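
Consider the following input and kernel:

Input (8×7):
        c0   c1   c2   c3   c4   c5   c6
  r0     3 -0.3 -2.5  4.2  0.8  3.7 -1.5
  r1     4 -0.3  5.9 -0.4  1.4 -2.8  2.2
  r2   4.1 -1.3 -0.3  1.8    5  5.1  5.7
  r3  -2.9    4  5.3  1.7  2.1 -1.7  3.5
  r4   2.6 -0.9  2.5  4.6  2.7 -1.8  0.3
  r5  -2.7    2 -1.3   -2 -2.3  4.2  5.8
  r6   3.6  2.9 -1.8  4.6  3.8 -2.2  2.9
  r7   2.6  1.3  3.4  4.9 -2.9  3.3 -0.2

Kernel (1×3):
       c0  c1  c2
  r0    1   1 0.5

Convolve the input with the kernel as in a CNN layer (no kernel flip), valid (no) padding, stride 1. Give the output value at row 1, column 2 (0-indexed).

6.2

The receptive field on the input at this output position is [5.9 -0.4 1.4]. Elementwise product with the kernel and sum: 5.9·1 + -0.4·1 + 1.4·0.5.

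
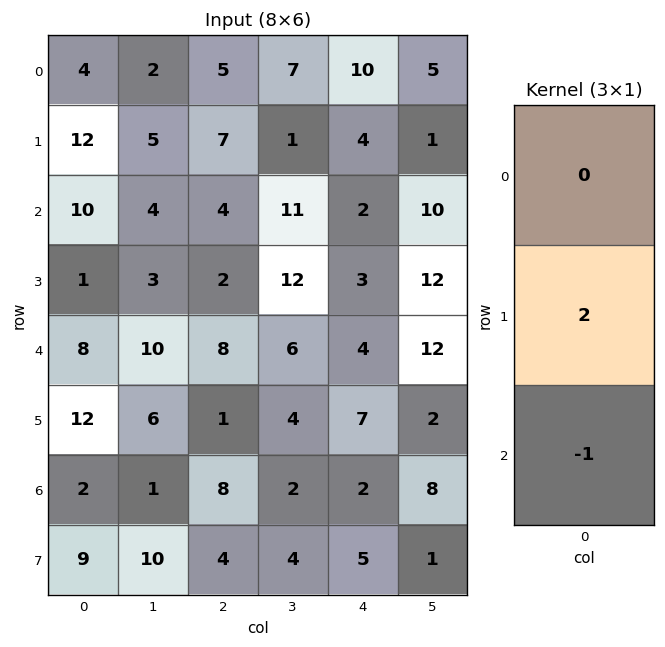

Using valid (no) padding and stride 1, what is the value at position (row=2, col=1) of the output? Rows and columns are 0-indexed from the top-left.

-4

The receptive field on the input at this output position is [4 / 3 / 10]. Elementwise product with the kernel and sum: 3·2 + 10·-1.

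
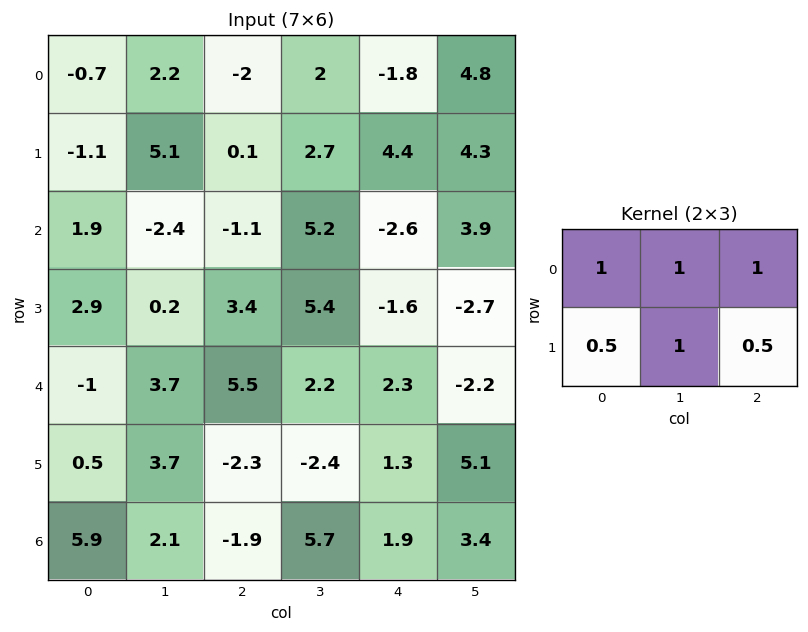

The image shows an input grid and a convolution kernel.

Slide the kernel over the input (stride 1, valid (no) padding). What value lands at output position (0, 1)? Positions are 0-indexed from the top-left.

The receptive field on the input at this output position is [2.2 -2 2 / 5.1 0.1 2.7]. Elementwise product with the kernel and sum: 2.2·1 + -2·1 + 2·1 + 5.1·0.5 + 0.1·1 + 2.7·0.5.

6.2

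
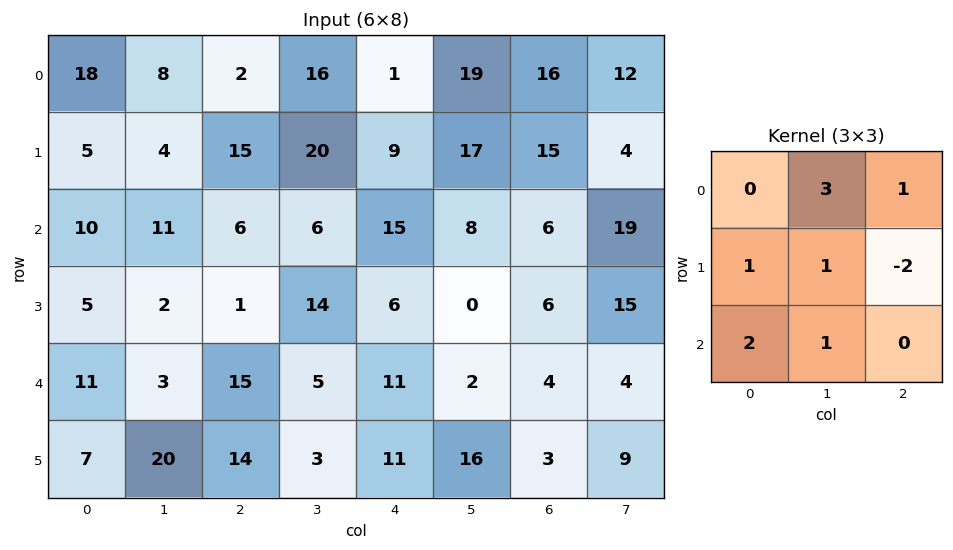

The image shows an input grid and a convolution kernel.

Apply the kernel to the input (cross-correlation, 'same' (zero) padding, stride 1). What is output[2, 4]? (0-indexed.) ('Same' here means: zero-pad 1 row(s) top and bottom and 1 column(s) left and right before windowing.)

The receptive field on the zero-padded input at this output position is [20 9 17 / 6 15 8 / 14 6 0]. Elementwise product with the kernel and sum: 9·3 + 17·1 + 6·1 + 15·1 + 8·-2 + 14·2 + 6·1.

83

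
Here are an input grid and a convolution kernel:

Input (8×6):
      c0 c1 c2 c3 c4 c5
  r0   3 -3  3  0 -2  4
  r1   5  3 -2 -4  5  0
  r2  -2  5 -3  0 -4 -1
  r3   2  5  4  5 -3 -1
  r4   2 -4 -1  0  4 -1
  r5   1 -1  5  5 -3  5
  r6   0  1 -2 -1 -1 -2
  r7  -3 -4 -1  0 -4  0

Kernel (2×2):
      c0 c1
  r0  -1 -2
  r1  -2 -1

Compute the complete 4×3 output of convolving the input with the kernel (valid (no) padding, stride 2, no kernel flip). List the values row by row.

Output[0,0]: The receptive field on the input at this output position is [3 -3 / 5 3]. Elementwise product with the kernel and sum: 3·-1 + -3·-2 + 5·-2 + 3·-1.
Output[0,1]: The receptive field on the input at this output position is [3 0 / -2 -4]. Elementwise product with the kernel and sum: 3·-1 + 0·-2 + -2·-2 + -4·-1.

-10 5 -16
-17 -10 13
5 -14 -1
8 6 13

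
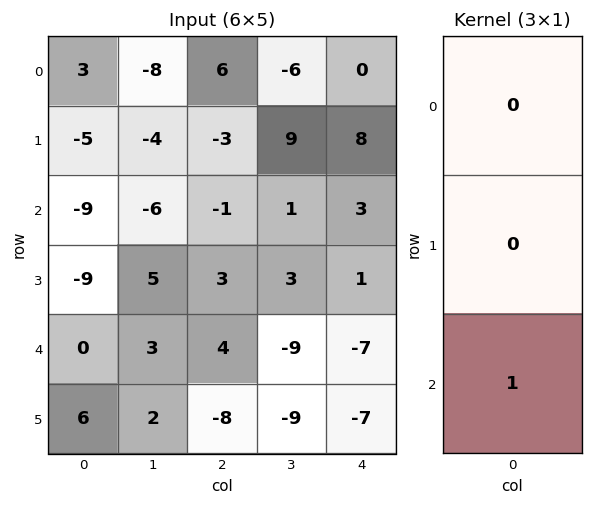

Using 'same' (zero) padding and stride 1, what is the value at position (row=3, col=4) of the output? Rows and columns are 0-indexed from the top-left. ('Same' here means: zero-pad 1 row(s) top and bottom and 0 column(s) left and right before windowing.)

-7

The receptive field on the zero-padded input at this output position is [3 / 1 / -7]. Elementwise product with the kernel and sum: -7·1.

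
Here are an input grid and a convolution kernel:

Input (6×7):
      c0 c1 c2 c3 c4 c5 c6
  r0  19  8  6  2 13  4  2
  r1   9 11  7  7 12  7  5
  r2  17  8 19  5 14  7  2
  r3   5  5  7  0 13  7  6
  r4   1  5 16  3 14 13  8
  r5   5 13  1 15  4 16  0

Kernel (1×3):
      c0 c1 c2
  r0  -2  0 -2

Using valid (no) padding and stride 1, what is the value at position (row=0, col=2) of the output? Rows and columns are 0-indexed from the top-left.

The receptive field on the input at this output position is [6 2 13]. Elementwise product with the kernel and sum: 6·-2 + 13·-2.

-38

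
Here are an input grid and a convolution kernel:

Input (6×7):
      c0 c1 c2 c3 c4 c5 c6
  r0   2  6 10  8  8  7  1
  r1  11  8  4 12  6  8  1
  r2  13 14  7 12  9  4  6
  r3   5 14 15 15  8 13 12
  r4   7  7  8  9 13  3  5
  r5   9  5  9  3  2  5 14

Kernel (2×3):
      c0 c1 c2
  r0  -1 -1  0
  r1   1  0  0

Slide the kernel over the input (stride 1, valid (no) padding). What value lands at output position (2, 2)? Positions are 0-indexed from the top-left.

-4

The receptive field on the input at this output position is [7 12 9 / 15 15 8]. Elementwise product with the kernel and sum: 7·-1 + 12·-1 + 15·1.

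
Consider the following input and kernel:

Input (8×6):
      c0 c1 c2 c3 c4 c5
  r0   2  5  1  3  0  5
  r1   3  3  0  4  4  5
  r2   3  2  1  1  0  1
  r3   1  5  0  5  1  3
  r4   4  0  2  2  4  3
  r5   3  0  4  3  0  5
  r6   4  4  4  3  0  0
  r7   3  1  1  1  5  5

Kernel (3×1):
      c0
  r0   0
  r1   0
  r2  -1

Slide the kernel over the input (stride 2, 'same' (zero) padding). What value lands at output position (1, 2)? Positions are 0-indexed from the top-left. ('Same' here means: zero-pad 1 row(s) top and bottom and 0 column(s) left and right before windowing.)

-1

The receptive field on the zero-padded input at this output position is [4 / 0 / 1]. Elementwise product with the kernel and sum: 1·-1.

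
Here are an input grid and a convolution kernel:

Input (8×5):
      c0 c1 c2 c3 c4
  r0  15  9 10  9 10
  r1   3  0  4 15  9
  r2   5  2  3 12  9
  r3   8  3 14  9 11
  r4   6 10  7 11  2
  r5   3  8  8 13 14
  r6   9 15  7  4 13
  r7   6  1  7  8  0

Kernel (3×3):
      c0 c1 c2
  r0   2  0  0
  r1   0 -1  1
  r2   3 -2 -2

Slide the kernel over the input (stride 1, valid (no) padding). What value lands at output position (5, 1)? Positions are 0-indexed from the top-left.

The receptive field on the input at this output position is [8 8 13 / 15 7 4 / 1 7 8]. Elementwise product with the kernel and sum: 8·2 + 7·-1 + 4·1 + 1·3 + 7·-2 + 8·-2.

-14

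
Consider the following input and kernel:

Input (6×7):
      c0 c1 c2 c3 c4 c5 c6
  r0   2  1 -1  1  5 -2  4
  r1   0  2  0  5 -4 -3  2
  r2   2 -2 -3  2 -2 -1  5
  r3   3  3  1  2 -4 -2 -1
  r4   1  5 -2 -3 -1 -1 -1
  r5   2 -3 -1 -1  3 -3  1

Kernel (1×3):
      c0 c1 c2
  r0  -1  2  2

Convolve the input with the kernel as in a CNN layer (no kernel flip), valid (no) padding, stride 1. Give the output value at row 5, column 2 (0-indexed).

5

The receptive field on the input at this output position is [-1 -1 3]. Elementwise product with the kernel and sum: -1·-1 + -1·2 + 3·2.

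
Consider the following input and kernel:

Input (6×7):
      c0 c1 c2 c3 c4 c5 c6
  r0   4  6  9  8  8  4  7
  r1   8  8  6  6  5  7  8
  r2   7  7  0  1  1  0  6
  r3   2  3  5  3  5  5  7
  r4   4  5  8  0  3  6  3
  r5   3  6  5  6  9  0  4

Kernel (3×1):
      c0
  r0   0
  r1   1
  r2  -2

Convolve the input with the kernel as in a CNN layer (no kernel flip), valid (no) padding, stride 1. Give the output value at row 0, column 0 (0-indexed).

-6

The receptive field on the input at this output position is [4 / 8 / 7]. Elementwise product with the kernel and sum: 8·1 + 7·-2.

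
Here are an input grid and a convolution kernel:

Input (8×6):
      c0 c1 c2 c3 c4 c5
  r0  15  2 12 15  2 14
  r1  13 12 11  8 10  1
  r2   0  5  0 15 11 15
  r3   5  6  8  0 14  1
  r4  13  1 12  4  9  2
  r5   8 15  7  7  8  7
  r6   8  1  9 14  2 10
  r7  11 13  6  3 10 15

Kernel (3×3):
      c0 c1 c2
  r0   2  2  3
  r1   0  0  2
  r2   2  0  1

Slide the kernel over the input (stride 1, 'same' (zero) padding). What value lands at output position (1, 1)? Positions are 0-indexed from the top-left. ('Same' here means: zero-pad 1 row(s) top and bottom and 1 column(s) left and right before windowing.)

The receptive field on the zero-padded input at this output position is [15 2 12 / 13 12 11 / 0 5 0]. Elementwise product with the kernel and sum: 15·2 + 2·2 + 12·3 + 11·2 + 0·2 + 0·1.

92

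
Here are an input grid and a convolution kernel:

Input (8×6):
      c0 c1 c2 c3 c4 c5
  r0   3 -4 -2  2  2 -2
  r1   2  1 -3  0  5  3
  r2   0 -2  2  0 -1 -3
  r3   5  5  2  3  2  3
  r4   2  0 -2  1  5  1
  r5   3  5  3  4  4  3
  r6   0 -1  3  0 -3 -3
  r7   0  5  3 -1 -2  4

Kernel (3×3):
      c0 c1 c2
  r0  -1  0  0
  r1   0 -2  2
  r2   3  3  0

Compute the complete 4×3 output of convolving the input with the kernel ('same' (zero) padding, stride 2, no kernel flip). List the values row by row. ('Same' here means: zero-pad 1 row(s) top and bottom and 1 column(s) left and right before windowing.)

-8 2 7
11 16 11
5 25 13
-2 13 -13

Output[0,0]: The receptive field on the zero-padded input at this output position is [0 0 0 / 0 3 -4 / 0 2 1]. Elementwise product with the kernel and sum: 0·-1 + 3·-2 + -4·2 + 0·3 + 2·3.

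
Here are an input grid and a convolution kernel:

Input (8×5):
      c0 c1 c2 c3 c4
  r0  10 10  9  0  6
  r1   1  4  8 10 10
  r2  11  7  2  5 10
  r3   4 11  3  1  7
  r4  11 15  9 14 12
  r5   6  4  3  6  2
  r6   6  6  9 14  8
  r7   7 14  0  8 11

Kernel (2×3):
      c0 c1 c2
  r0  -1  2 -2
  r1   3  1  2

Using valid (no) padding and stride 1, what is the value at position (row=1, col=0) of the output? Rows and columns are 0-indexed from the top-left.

35

The receptive field on the input at this output position is [1 4 8 / 11 7 2]. Elementwise product with the kernel and sum: 1·-1 + 4·2 + 8·-2 + 11·3 + 7·1 + 2·2.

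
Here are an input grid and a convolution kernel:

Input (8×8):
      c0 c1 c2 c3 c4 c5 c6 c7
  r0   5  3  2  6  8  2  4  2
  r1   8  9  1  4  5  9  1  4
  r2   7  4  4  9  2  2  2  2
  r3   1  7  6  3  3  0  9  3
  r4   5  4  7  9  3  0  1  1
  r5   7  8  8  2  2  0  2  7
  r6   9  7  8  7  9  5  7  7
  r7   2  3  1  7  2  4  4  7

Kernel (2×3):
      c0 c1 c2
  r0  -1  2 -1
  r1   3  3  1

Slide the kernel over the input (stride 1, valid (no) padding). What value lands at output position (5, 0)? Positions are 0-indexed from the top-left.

57

The receptive field on the input at this output position is [7 8 8 / 9 7 8]. Elementwise product with the kernel and sum: 7·-1 + 8·2 + 8·-1 + 9·3 + 7·3 + 8·1.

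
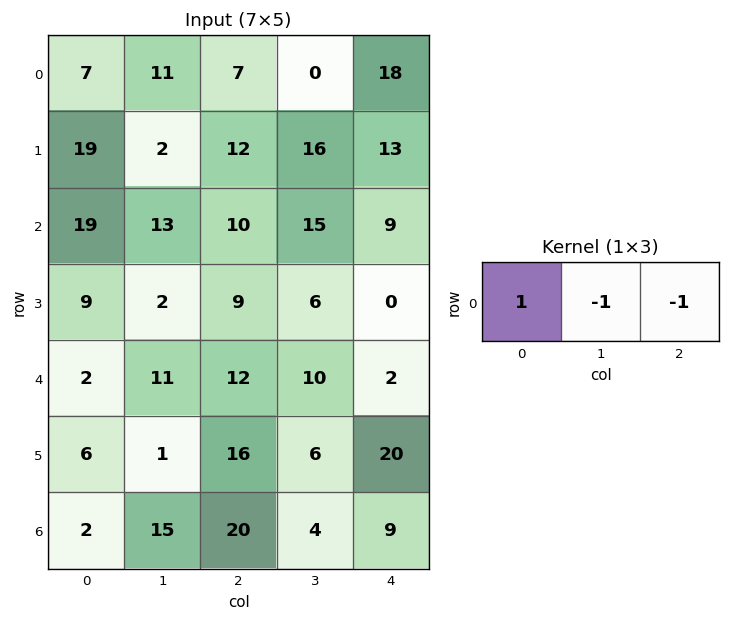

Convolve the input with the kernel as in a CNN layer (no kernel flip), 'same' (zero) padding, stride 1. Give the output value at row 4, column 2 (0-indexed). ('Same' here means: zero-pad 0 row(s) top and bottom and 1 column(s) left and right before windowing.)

-11

The receptive field on the zero-padded input at this output position is [11 12 10]. Elementwise product with the kernel and sum: 11·1 + 12·-1 + 10·-1.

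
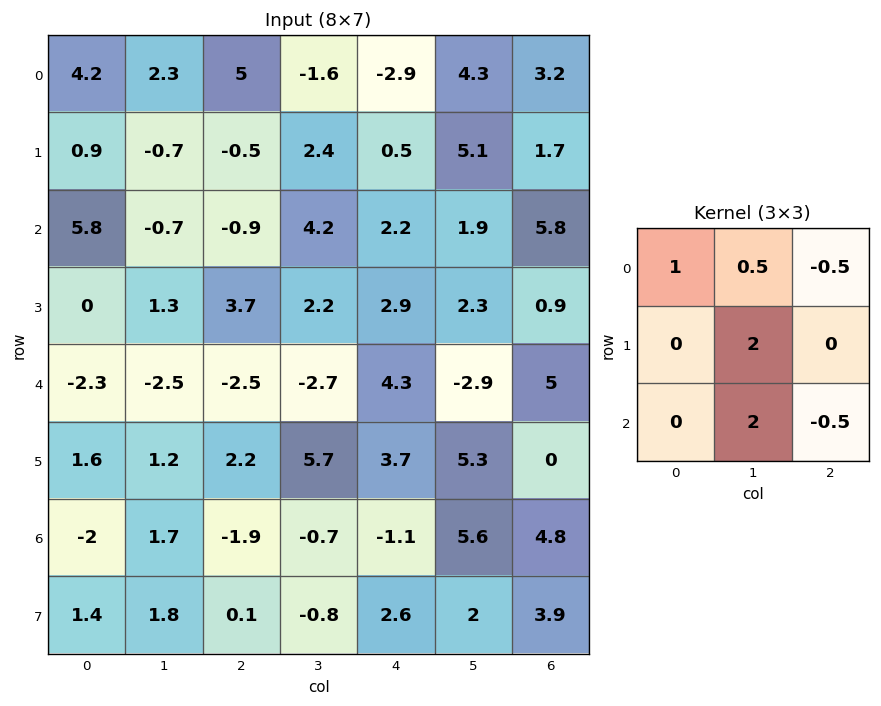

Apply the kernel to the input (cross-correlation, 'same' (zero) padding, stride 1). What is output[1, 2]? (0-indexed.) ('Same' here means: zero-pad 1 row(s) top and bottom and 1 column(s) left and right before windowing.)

0.7

The receptive field on the zero-padded input at this output position is [2.3 5 -1.6 / -0.7 -0.5 2.4 / -0.7 -0.9 4.2]. Elementwise product with the kernel and sum: 2.3·1 + 5·0.5 + -1.6·-0.5 + -0.5·2 + -0.9·2 + 4.2·-0.5.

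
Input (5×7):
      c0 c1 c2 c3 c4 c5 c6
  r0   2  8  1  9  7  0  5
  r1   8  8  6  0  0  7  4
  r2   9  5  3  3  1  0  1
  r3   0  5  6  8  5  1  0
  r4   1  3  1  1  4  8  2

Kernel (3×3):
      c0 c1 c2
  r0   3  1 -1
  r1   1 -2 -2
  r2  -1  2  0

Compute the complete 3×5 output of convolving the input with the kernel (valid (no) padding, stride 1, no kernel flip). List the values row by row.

-6 13 14 19 -7
29 30 23 -4 -1
12 -9 -8 13 17

Output[0,0]: The receptive field on the input at this output position is [2 8 1 / 8 8 6 / 9 5 3]. Elementwise product with the kernel and sum: 2·3 + 8·1 + 1·-1 + 8·1 + 8·-2 + 6·-2 + 9·-1 + 5·2.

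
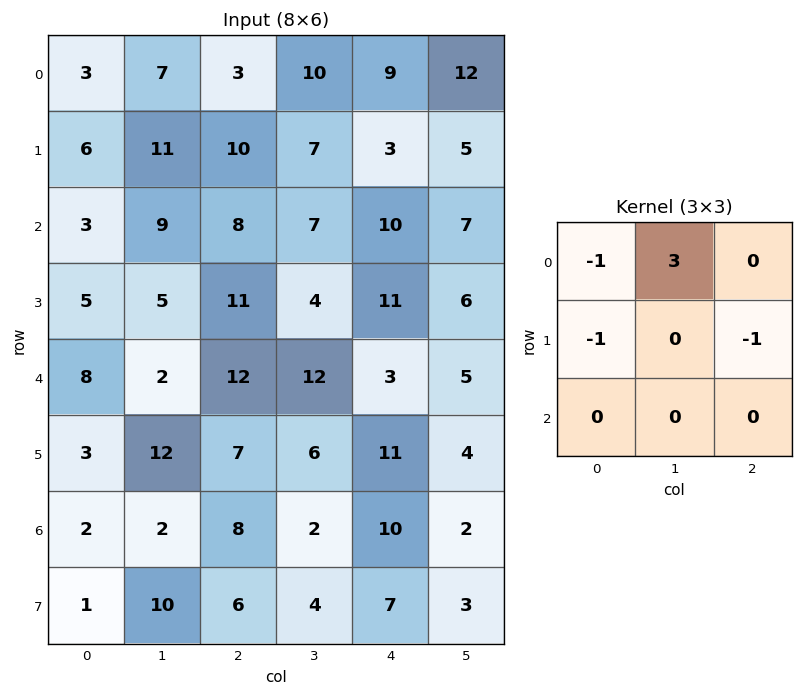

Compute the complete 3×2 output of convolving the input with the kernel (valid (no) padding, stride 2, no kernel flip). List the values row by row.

Output[0,0]: The receptive field on the input at this output position is [3 7 3 / 6 11 10 / 3 9 8]. Elementwise product with the kernel and sum: 3·-1 + 7·3 + 6·-1 + 10·-1.

2 14
8 -9
-12 6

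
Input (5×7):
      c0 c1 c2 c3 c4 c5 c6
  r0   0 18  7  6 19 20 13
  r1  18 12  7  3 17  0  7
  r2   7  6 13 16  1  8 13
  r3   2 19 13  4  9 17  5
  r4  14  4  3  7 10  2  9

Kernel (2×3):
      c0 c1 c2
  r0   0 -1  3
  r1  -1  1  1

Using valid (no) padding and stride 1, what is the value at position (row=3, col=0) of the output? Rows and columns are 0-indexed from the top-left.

The receptive field on the input at this output position is [2 19 13 / 14 4 3]. Elementwise product with the kernel and sum: 19·-1 + 13·3 + 14·-1 + 4·1 + 3·1.

13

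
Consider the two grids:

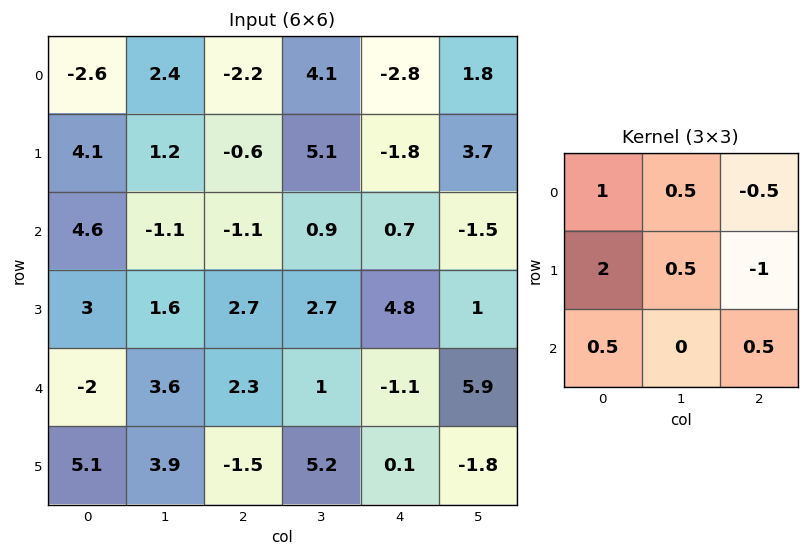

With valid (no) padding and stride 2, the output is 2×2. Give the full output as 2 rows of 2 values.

10.85 4.2
8.85 1.55

Output[0,0]: The receptive field on the input at this output position is [-2.6 2.4 -2.2 / 4.1 1.2 -0.6 / 4.6 -1.1 -1.1]. Elementwise product with the kernel and sum: -2.6·1 + 2.4·0.5 + -2.2·-0.5 + 4.1·2 + 1.2·0.5 + -0.6·-1 + 4.6·0.5 + -1.1·0.5.
Output[0,1]: The receptive field on the input at this output position is [-2.2 4.1 -2.8 / -0.6 5.1 -1.8 / -1.1 0.9 0.7]. Elementwise product with the kernel and sum: -2.2·1 + 4.1·0.5 + -2.8·-0.5 + -0.6·2 + 5.1·0.5 + -1.8·-1 + -1.1·0.5 + 0.7·0.5.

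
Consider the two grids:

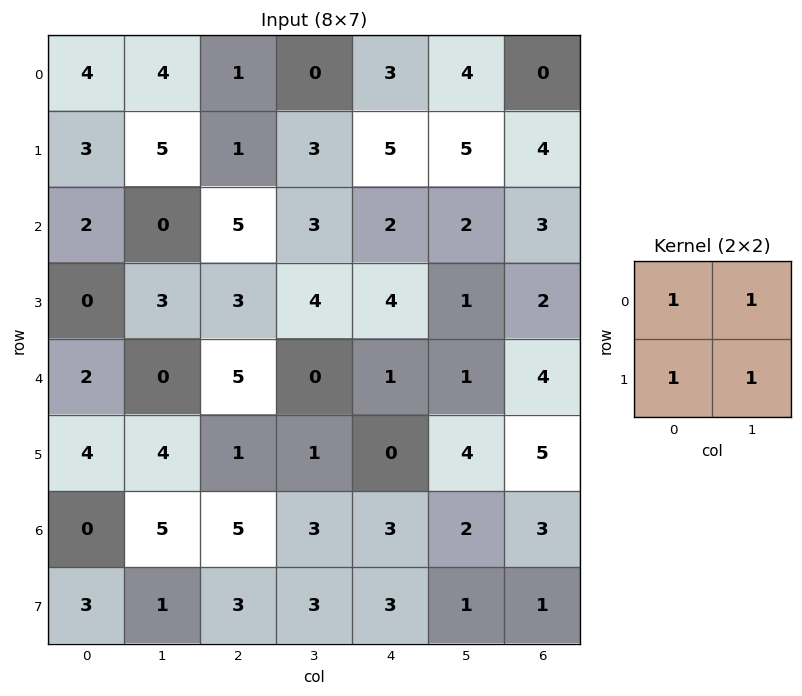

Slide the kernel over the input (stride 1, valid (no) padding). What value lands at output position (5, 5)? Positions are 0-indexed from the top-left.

The receptive field on the input at this output position is [4 5 / 2 3]. Elementwise product with the kernel and sum: 4·1 + 5·1 + 2·1 + 3·1.

14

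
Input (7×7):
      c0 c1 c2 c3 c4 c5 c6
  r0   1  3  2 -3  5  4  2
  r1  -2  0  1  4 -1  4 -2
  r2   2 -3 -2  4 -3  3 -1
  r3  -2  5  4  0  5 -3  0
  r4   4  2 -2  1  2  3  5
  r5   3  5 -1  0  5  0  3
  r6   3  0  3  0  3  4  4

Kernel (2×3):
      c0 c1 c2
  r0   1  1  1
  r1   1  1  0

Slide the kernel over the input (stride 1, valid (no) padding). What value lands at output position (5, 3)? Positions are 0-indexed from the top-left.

The receptive field on the input at this output position is [0 5 0 / 0 3 4]. Elementwise product with the kernel and sum: 0·1 + 5·1 + 0·1 + 0·1 + 3·1.

8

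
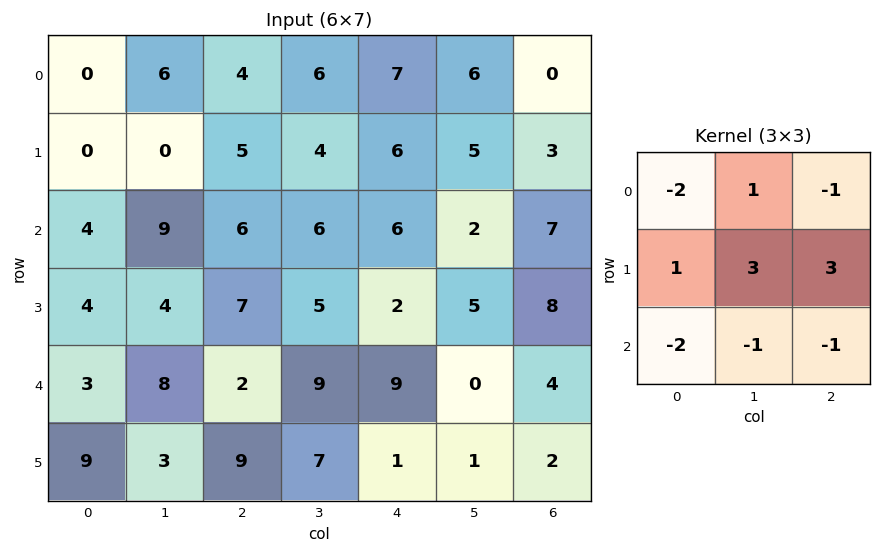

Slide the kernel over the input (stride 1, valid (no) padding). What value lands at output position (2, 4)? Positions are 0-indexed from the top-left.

2

The receptive field on the input at this output position is [6 2 7 / 2 5 8 / 9 0 4]. Elementwise product with the kernel and sum: 6·-2 + 2·1 + 7·-1 + 2·1 + 5·3 + 8·3 + 9·-2 + 0·-1 + 4·-1.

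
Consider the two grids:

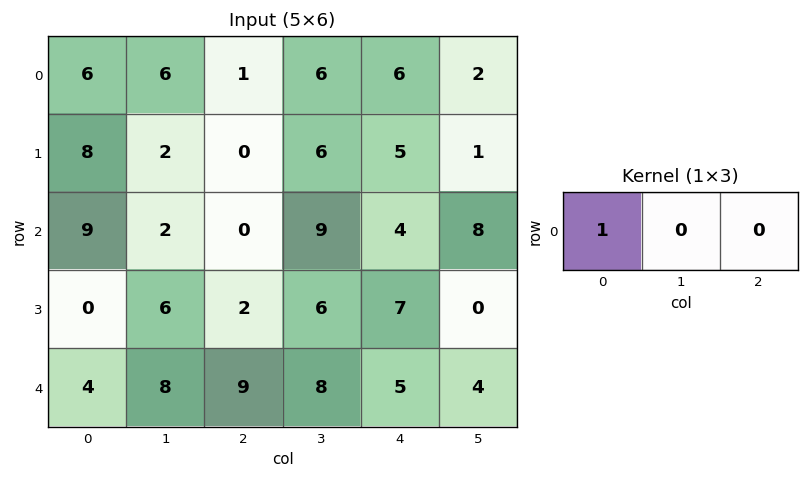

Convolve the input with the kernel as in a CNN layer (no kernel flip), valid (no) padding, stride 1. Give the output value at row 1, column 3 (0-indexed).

The receptive field on the input at this output position is [6 5 1]. Elementwise product with the kernel and sum: 6·1.

6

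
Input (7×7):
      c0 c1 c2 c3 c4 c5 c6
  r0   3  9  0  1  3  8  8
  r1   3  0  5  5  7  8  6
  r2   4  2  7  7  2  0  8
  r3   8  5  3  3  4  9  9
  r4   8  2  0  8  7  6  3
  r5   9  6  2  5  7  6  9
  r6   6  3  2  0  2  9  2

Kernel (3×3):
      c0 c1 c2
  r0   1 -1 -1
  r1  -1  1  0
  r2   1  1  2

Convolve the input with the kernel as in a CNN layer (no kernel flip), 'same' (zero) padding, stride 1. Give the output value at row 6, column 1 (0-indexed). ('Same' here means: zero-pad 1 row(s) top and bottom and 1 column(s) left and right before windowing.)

The receptive field on the zero-padded input at this output position is [9 6 2 / 6 3 2 / 0 0 0]. Elementwise product with the kernel and sum: 9·1 + 6·-1 + 2·-1 + 6·-1 + 3·1 + 0·1 + 0·1 + 0·2.

-2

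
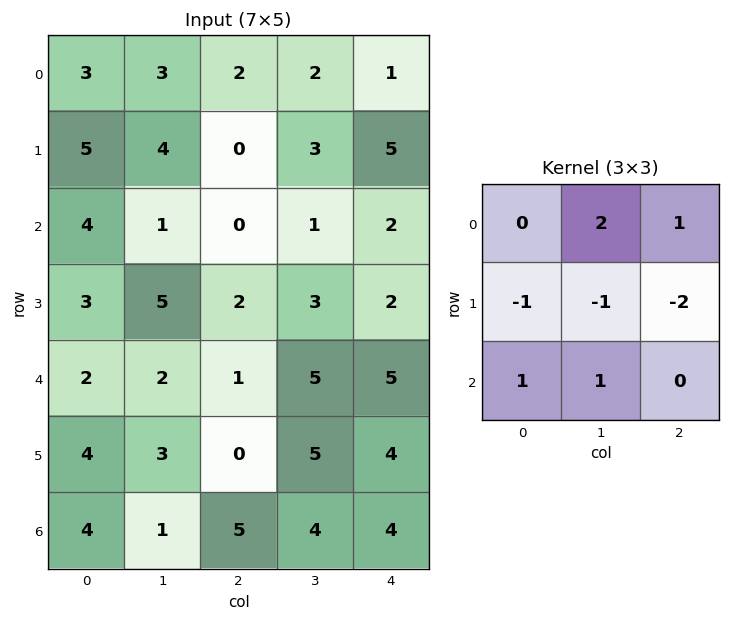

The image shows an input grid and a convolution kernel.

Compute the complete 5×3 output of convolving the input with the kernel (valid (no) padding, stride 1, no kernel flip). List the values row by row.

4 -3 -7
11 7 11
-6 -9 1
13 -3 -3
3 0 11

Output[0,0]: The receptive field on the input at this output position is [3 3 2 / 5 4 0 / 4 1 0]. Elementwise product with the kernel and sum: 3·2 + 2·1 + 5·-1 + 4·-1 + 0·-2 + 4·1 + 1·1.
Output[0,1]: The receptive field on the input at this output position is [3 2 2 / 4 0 3 / 1 0 1]. Elementwise product with the kernel and sum: 2·2 + 2·1 + 4·-1 + 0·-1 + 3·-2 + 1·1 + 0·1.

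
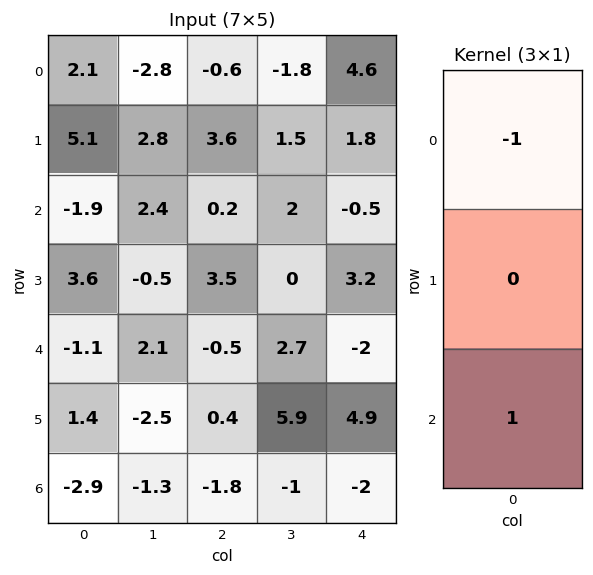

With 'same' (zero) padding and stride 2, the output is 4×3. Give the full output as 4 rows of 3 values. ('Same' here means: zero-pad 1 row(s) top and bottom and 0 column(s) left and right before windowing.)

5.1 3.6 1.8
-1.5 -0.1 1.4
-2.2 -3.1 1.7
-1.4 -0.4 -4.9

Output[0,0]: The receptive field on the zero-padded input at this output position is [0 / 2.1 / 5.1]. Elementwise product with the kernel and sum: 0·-1 + 5.1·1.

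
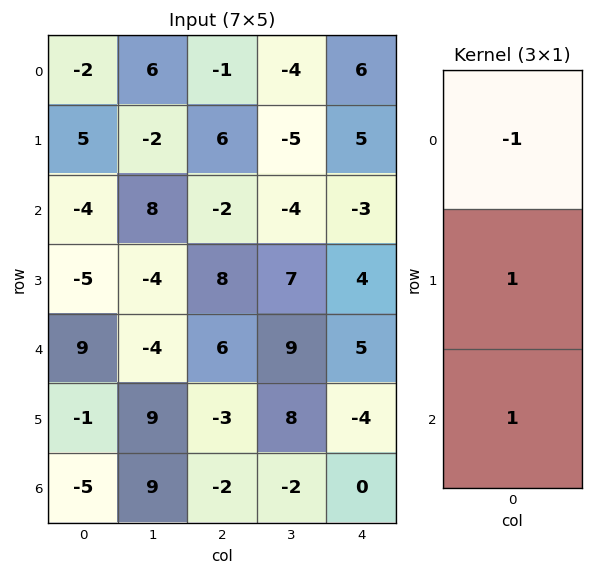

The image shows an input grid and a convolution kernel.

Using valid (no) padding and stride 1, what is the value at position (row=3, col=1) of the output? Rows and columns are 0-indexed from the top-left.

9

The receptive field on the input at this output position is [-4 / -4 / 9]. Elementwise product with the kernel and sum: -4·-1 + -4·1 + 9·1.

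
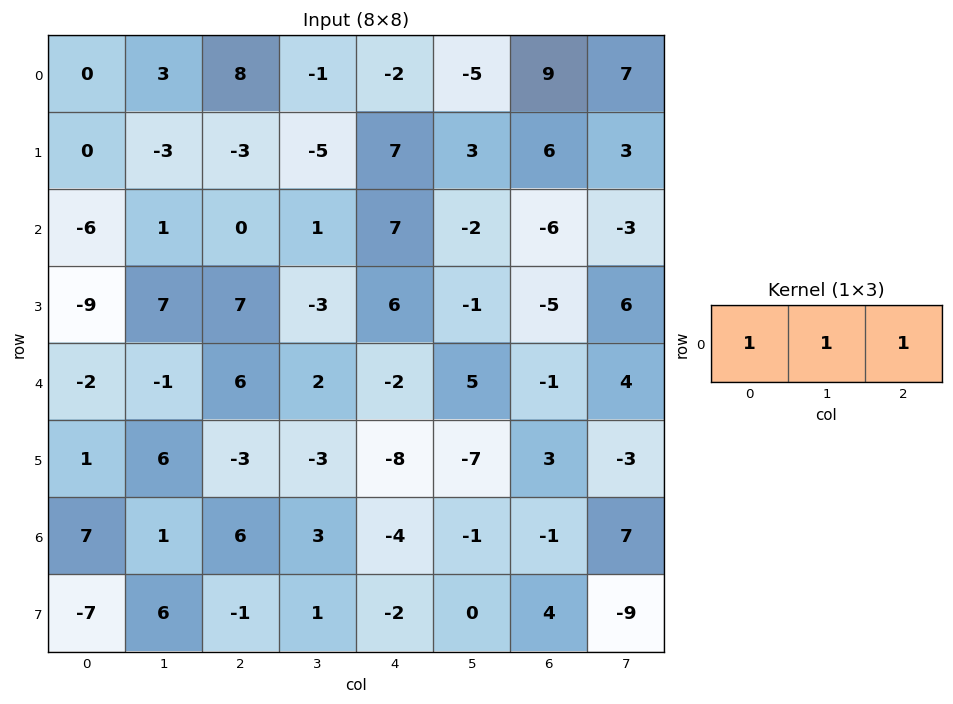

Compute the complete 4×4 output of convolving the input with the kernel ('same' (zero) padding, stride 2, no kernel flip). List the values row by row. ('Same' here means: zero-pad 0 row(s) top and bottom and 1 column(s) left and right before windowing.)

3 10 -8 11
-5 2 6 -11
-3 7 5 8
8 10 -2 5

Output[0,0]: The receptive field on the zero-padded input at this output position is [0 0 3]. Elementwise product with the kernel and sum: 0·1 + 0·1 + 3·1.
Output[0,1]: The receptive field on the zero-padded input at this output position is [3 8 -1]. Elementwise product with the kernel and sum: 3·1 + 8·1 + -1·1.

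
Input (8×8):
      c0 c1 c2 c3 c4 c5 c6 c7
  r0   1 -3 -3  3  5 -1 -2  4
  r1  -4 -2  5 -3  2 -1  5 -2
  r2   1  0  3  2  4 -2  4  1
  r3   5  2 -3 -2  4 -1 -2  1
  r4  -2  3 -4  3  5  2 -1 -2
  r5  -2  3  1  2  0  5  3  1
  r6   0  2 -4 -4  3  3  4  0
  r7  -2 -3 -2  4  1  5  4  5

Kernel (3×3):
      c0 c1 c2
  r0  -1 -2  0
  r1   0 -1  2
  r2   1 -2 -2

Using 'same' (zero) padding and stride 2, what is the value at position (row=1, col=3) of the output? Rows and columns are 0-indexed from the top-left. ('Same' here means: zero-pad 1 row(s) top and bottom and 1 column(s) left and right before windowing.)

-10

The receptive field on the zero-padded input at this output position is [-1 5 -2 / -2 4 1 / -1 -2 1]. Elementwise product with the kernel and sum: -1·-1 + 5·-2 + 4·-1 + 1·2 + -1·1 + -2·-2 + 1·-2.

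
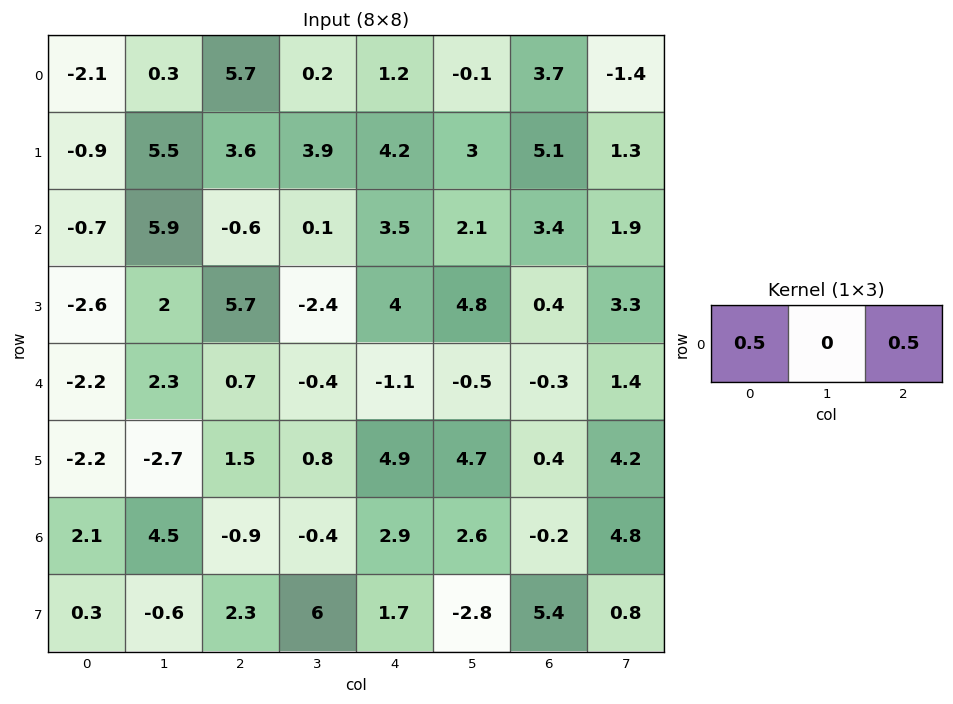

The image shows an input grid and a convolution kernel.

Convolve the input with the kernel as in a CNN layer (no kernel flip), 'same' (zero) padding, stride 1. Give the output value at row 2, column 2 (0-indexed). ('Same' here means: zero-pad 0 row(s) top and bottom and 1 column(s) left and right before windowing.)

The receptive field on the zero-padded input at this output position is [5.9 -0.6 0.1]. Elementwise product with the kernel and sum: 5.9·0.5 + 0.1·0.5.

3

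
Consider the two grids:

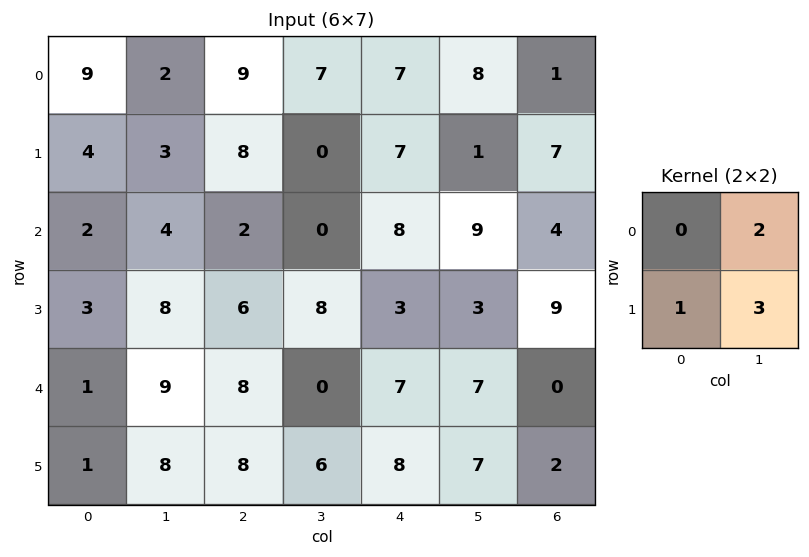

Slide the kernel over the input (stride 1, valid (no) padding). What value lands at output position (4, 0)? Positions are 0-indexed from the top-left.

43

The receptive field on the input at this output position is [1 9 / 1 8]. Elementwise product with the kernel and sum: 9·2 + 1·1 + 8·3.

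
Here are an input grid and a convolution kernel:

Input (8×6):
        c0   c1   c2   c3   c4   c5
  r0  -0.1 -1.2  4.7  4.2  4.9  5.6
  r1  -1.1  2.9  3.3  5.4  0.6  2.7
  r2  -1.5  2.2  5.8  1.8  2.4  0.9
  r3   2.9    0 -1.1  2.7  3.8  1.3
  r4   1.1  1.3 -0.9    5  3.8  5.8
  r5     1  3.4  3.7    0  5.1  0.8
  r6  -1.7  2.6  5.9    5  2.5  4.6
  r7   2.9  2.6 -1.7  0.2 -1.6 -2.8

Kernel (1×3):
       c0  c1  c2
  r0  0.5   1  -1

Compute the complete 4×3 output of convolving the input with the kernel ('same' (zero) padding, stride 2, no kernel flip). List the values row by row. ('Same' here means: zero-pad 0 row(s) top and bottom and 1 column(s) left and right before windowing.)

Output[0,0]: The receptive field on the zero-padded input at this output position is [0 -0.1 -1.2]. Elementwise product with the kernel and sum: 0·0.5 + -0.1·1 + -1.2·-1.
Output[0,1]: The receptive field on the zero-padded input at this output position is [-1.2 4.7 4.2]. Elementwise product with the kernel and sum: -1.2·0.5 + 4.7·1 + 4.2·-1.

1.1 -0.1 1.4
-3.7 5.1 2.4
-0.2 -5.25 0.5
-4.3 2.2 0.4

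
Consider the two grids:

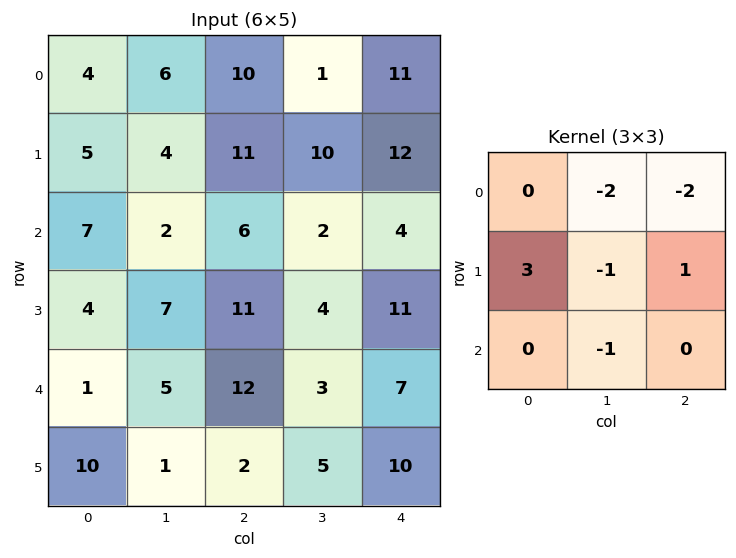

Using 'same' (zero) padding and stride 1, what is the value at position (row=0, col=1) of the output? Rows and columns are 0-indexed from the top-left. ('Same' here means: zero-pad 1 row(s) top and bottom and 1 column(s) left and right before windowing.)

12

The receptive field on the zero-padded input at this output position is [0 0 0 / 4 6 10 / 5 4 11]. Elementwise product with the kernel and sum: 0·-2 + 0·-2 + 4·3 + 6·-1 + 10·1 + 4·-1.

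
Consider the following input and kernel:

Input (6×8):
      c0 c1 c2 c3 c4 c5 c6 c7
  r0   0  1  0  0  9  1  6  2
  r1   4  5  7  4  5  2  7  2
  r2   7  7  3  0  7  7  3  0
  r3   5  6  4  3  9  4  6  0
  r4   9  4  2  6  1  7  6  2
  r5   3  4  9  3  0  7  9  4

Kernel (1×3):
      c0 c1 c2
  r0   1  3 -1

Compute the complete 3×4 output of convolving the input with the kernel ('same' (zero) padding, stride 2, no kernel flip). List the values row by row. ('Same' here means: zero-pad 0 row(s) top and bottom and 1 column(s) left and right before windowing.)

Output[0,0]: The receptive field on the zero-padded input at this output position is [0 0 1]. Elementwise product with the kernel and sum: 0·1 + 0·3 + 1·-1.
Output[0,1]: The receptive field on the zero-padded input at this output position is [1 0 0]. Elementwise product with the kernel and sum: 1·1 + 0·3 + 0·-1.

-1 1 26 17
14 16 14 16
23 4 2 23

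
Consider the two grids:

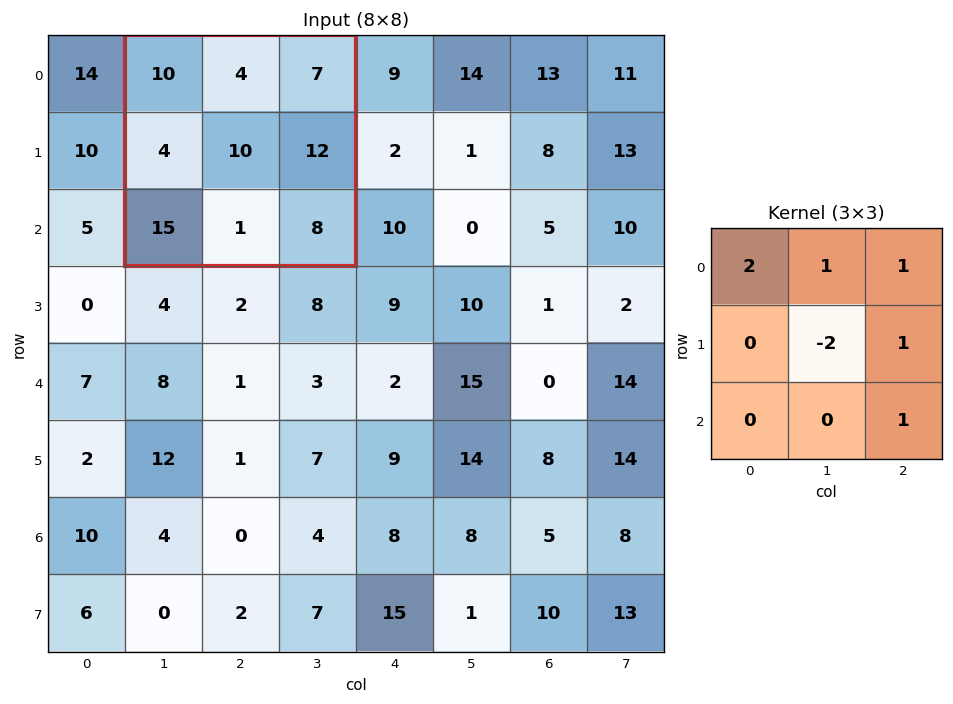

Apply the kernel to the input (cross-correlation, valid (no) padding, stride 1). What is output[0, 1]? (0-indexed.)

The receptive field on the input at this output position is [10 4 7 / 4 10 12 / 15 1 8]. Elementwise product with the kernel and sum: 10·2 + 4·1 + 7·1 + 10·-2 + 12·1 + 8·1.

31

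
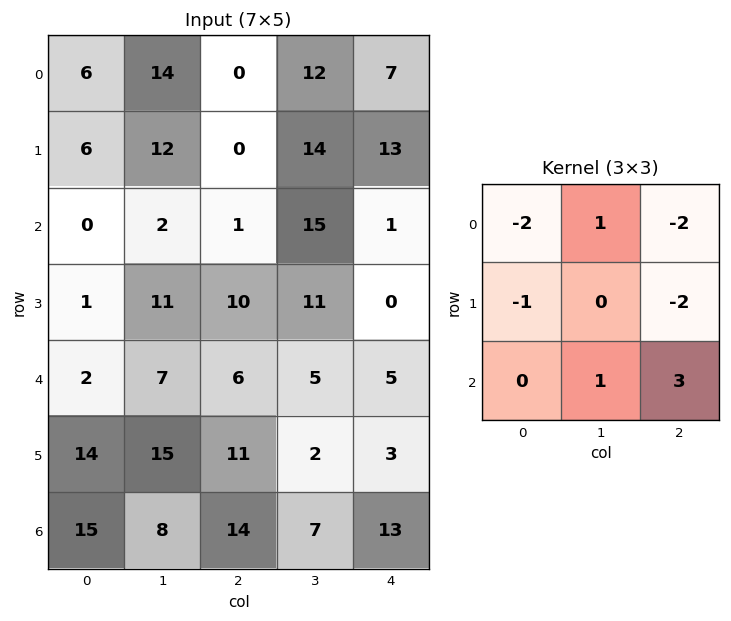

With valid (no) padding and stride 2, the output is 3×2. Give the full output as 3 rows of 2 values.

1 -10
4 21
5 12

Output[0,0]: The receptive field on the input at this output position is [6 14 0 / 6 12 0 / 0 2 1]. Elementwise product with the kernel and sum: 6·-2 + 14·1 + 0·-2 + 6·-1 + 0·-2 + 2·1 + 1·3.
Output[0,1]: The receptive field on the input at this output position is [0 12 7 / 0 14 13 / 1 15 1]. Elementwise product with the kernel and sum: 0·-2 + 12·1 + 7·-2 + 0·-1 + 13·-2 + 15·1 + 1·3.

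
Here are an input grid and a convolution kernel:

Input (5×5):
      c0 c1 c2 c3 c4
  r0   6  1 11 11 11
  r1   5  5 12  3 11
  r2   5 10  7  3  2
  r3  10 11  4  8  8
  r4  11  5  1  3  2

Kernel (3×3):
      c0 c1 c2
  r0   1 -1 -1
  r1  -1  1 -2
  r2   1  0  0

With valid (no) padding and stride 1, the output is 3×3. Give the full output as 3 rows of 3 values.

Output[0,0]: The receptive field on the input at this output position is [6 1 11 / 5 5 12 / 5 10 7]. Elementwise product with the kernel and sum: 6·1 + 1·-1 + 11·-1 + 5·-1 + 5·1 + 12·-2 + 5·1.

-25 -10 -35
-11 -8 -6
-8 -18 -9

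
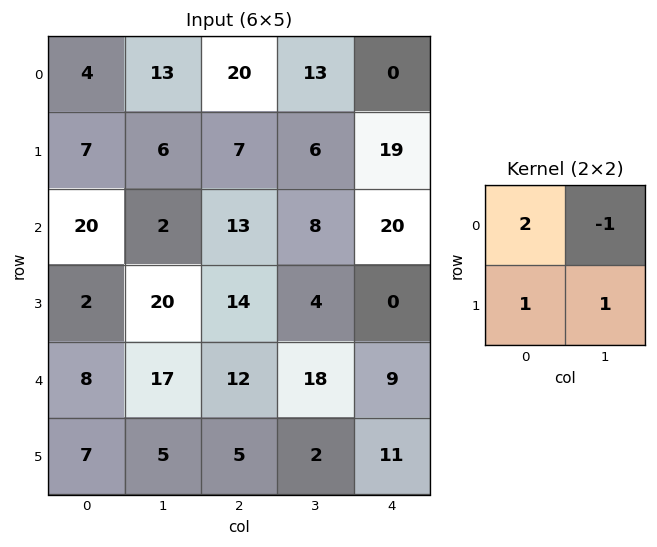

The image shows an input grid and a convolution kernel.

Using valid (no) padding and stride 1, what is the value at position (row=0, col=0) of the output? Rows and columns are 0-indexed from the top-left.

The receptive field on the input at this output position is [4 13 / 7 6]. Elementwise product with the kernel and sum: 4·2 + 13·-1 + 7·1 + 6·1.

8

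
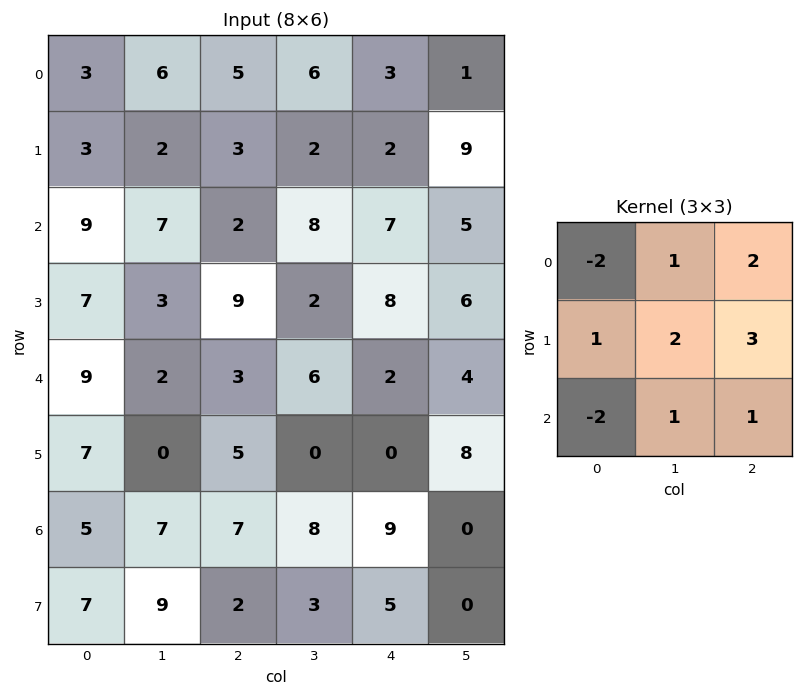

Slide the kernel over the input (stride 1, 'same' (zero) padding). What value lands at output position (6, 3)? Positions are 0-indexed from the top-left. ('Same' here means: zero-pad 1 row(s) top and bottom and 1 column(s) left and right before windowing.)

44

The receptive field on the zero-padded input at this output position is [5 0 0 / 7 8 9 / 2 3 5]. Elementwise product with the kernel and sum: 5·-2 + 0·1 + 0·2 + 7·1 + 8·2 + 9·3 + 2·-2 + 3·1 + 5·1.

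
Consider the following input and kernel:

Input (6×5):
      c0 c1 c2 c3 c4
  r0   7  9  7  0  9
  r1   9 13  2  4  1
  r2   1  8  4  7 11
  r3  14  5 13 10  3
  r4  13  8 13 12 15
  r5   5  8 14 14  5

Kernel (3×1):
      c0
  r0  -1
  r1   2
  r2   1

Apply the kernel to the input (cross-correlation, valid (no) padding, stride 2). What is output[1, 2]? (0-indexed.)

The receptive field on the input at this output position is [11 / 3 / 15]. Elementwise product with the kernel and sum: 11·-1 + 3·2 + 15·1.

10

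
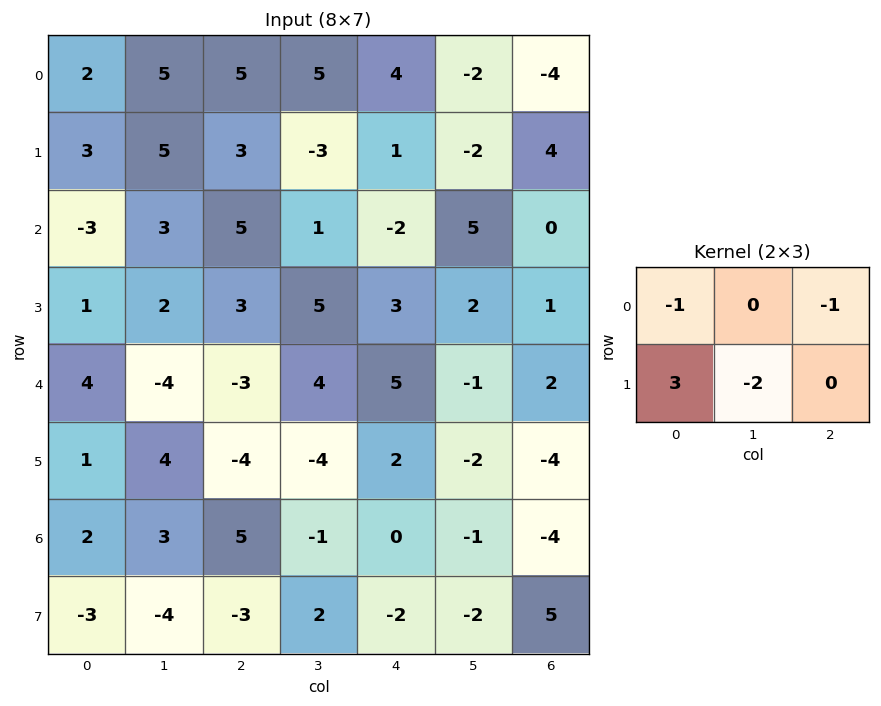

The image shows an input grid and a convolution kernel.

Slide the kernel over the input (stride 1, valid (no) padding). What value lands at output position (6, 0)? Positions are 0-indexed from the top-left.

-8

The receptive field on the input at this output position is [2 3 5 / -3 -4 -3]. Elementwise product with the kernel and sum: 2·-1 + 5·-1 + -3·3 + -4·-2.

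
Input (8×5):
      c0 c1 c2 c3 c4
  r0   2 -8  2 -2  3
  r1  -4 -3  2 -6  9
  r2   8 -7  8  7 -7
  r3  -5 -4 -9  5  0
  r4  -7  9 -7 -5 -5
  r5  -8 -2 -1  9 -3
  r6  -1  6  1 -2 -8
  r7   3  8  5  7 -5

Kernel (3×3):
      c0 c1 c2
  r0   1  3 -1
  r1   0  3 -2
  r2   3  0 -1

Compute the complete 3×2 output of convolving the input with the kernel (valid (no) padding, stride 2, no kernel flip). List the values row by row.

Output[0,0]: The receptive field on the input at this output position is [2 -8 2 / -4 -3 2 / 8 -7 8]. Elementwise product with the kernel and sum: 2·1 + -8·3 + 2·-1 + -3·3 + 2·-2 + 8·3 + 8·-1.
Output[0,1]: The receptive field on the input at this output position is [2 -2 3 / 2 -6 9 / 8 7 -7]. Elementwise product with the kernel and sum: 2·1 + -2·3 + 3·-1 + -6·3 + 9·-2 + 8·3 + -7·-1.

-21 -12
-29 35
19 27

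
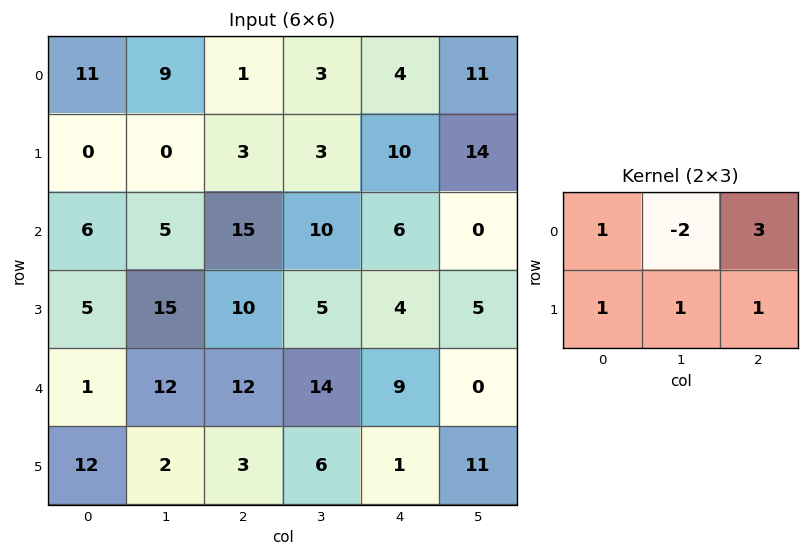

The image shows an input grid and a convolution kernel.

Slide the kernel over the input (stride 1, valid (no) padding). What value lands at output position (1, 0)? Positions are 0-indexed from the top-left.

The receptive field on the input at this output position is [0 0 3 / 6 5 15]. Elementwise product with the kernel and sum: 0·1 + 0·-2 + 3·3 + 6·1 + 5·1 + 15·1.

35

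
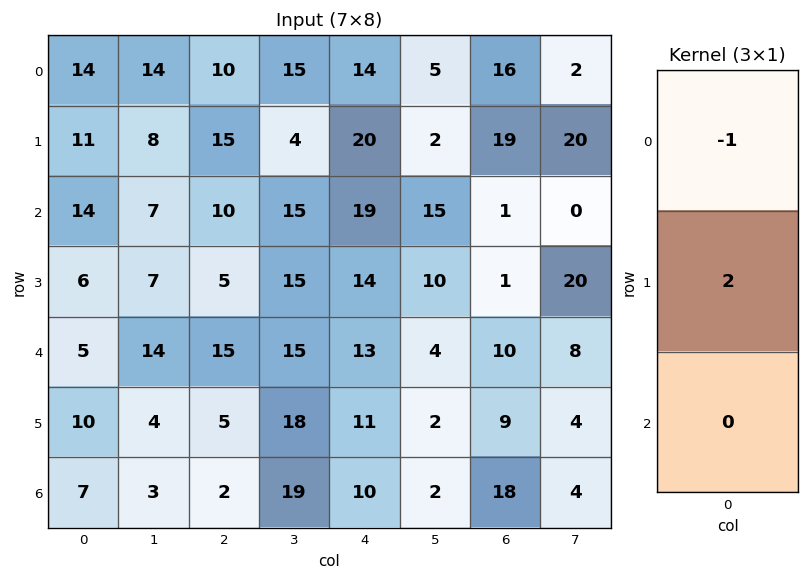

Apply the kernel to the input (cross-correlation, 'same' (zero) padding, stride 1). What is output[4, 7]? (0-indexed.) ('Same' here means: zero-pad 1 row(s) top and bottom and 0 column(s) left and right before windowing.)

The receptive field on the zero-padded input at this output position is [20 / 8 / 4]. Elementwise product with the kernel and sum: 20·-1 + 8·2.

-4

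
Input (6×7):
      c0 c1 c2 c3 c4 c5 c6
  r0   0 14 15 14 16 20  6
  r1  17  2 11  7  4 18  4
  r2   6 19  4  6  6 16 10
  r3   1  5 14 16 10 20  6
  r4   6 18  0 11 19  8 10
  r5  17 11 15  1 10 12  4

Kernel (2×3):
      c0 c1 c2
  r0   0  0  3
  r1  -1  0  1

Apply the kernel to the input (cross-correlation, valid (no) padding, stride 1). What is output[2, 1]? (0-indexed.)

29

The receptive field on the input at this output position is [19 4 6 / 5 14 16]. Elementwise product with the kernel and sum: 6·3 + 5·-1 + 16·1.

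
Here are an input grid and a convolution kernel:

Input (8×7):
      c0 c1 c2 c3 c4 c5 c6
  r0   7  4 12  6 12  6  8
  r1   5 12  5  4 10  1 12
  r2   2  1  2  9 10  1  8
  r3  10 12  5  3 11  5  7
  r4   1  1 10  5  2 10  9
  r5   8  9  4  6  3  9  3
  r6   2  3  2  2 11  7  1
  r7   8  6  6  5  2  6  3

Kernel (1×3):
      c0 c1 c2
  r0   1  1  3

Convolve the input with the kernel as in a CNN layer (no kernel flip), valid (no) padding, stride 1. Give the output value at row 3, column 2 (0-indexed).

41

The receptive field on the input at this output position is [5 3 11]. Elementwise product with the kernel and sum: 5·1 + 3·1 + 11·3.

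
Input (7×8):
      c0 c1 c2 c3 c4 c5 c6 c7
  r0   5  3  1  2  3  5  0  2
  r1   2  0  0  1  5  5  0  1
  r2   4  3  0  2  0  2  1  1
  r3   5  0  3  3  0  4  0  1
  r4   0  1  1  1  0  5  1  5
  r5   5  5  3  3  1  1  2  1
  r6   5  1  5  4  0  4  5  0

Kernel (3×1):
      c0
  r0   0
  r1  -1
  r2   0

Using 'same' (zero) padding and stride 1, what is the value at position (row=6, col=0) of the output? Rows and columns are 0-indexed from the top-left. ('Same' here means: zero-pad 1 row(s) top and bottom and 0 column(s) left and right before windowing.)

The receptive field on the zero-padded input at this output position is [5 / 5 / 0]. Elementwise product with the kernel and sum: 5·-1.

-5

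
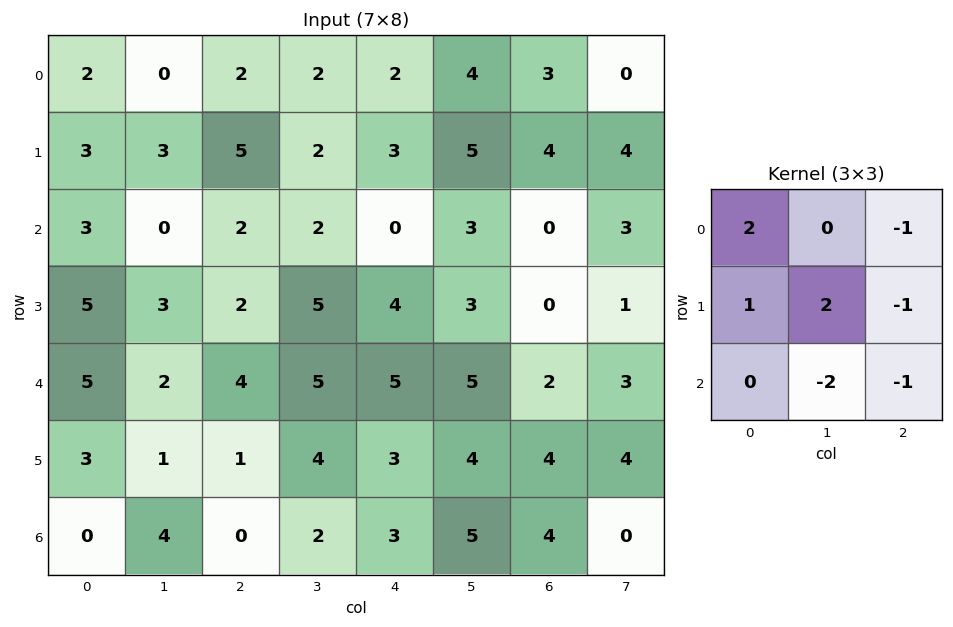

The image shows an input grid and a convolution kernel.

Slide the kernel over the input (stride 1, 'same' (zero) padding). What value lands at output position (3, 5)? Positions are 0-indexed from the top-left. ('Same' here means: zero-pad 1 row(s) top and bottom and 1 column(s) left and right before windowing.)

-2

The receptive field on the zero-padded input at this output position is [0 3 0 / 4 3 0 / 5 5 2]. Elementwise product with the kernel and sum: 0·2 + 0·-1 + 4·1 + 3·2 + 0·-1 + 5·-2 + 2·-1.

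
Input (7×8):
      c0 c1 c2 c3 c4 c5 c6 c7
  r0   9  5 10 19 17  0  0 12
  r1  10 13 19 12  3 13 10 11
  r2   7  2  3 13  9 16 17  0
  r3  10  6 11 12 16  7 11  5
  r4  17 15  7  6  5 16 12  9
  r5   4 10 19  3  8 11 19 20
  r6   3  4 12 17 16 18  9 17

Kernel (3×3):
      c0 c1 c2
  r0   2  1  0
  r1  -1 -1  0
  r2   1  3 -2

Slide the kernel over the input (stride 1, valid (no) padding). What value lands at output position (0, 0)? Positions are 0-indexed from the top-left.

7

The receptive field on the input at this output position is [9 5 10 / 10 13 19 / 7 2 3]. Elementwise product with the kernel and sum: 9·2 + 5·1 + 10·-1 + 13·-1 + 7·1 + 2·3 + 3·-2.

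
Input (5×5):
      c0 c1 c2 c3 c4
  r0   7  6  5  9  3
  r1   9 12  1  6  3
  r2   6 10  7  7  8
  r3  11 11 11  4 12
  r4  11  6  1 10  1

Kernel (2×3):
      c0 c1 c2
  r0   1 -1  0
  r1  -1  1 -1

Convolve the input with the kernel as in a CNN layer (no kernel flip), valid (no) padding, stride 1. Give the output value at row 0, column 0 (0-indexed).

3

The receptive field on the input at this output position is [7 6 5 / 9 12 1]. Elementwise product with the kernel and sum: 7·1 + 6·-1 + 9·-1 + 12·1 + 1·-1.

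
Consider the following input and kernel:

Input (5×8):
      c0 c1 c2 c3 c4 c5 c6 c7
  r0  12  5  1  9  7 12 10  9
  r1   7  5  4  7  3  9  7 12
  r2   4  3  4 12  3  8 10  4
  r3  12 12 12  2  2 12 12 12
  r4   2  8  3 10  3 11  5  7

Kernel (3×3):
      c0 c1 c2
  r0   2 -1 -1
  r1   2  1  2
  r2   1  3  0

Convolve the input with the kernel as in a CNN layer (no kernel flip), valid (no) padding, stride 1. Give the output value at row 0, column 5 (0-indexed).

92

The receptive field on the input at this output position is [12 10 9 / 9 7 12 / 8 10 4]. Elementwise product with the kernel and sum: 12·2 + 10·-1 + 9·-1 + 9·2 + 7·1 + 12·2 + 8·1 + 10·3.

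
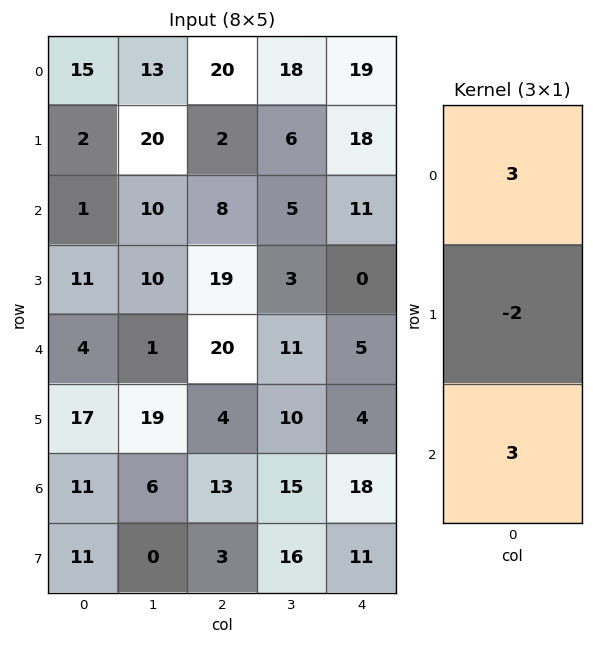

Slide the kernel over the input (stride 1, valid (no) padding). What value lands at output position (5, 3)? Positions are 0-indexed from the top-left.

The receptive field on the input at this output position is [10 / 15 / 16]. Elementwise product with the kernel and sum: 10·3 + 15·-2 + 16·3.

48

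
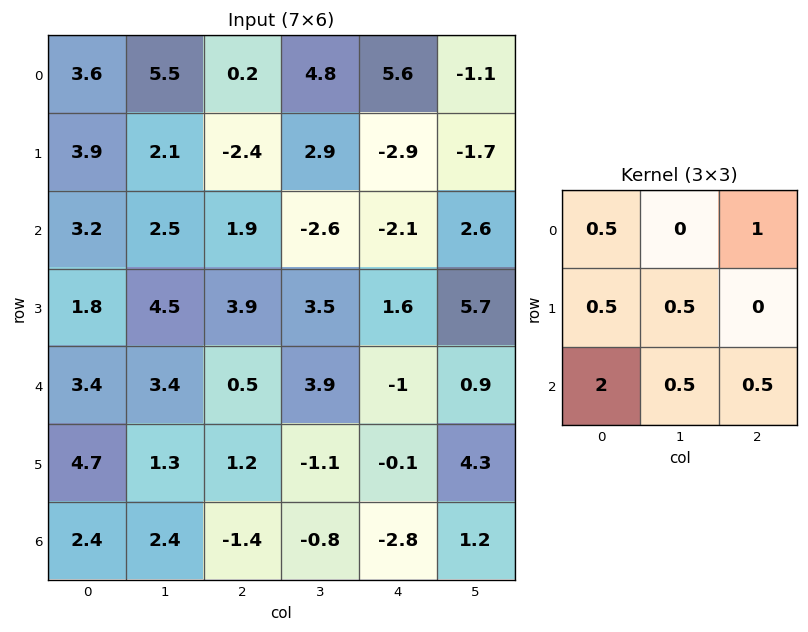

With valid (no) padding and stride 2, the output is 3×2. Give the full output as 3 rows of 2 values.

Output[0,0]: The receptive field on the input at this output position is [3.6 5.5 0.2 / 3.9 2.1 -2.4 / 3.2 2.5 1.9]. Elementwise product with the kernel and sum: 3.6·0.5 + 0.2·1 + 3.9·0.5 + 2.1·0.5 + 3.2·2 + 2.5·0.5 + 1.9·0.5.

13.6 7.4
15.4 5
10.5 -5.3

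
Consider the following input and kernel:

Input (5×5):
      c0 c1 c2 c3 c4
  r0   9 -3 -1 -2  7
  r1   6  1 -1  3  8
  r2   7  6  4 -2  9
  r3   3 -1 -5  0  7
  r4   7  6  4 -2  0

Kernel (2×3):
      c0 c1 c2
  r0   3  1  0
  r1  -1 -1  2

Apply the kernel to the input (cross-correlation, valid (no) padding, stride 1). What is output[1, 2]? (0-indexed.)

16

The receptive field on the input at this output position is [-1 3 8 / 4 -2 9]. Elementwise product with the kernel and sum: -1·3 + 3·1 + 4·-1 + -2·-1 + 9·2.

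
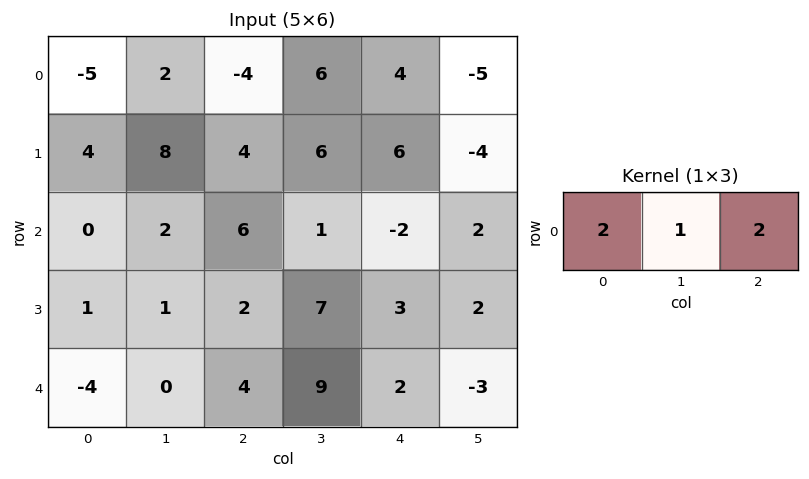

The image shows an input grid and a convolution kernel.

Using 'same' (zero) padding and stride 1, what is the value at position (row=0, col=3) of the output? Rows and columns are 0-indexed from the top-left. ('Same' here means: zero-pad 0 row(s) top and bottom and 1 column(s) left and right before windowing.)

The receptive field on the zero-padded input at this output position is [-4 6 4]. Elementwise product with the kernel and sum: -4·2 + 6·1 + 4·2.

6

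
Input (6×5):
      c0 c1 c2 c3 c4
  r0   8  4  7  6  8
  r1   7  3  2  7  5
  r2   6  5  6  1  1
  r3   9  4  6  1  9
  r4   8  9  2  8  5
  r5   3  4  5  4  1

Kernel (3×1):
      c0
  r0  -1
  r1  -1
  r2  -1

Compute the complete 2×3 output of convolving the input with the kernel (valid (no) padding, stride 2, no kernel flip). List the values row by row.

Output[0,0]: The receptive field on the input at this output position is [8 / 7 / 6]. Elementwise product with the kernel and sum: 8·-1 + 7·-1 + 6·-1.

-21 -15 -14
-23 -14 -15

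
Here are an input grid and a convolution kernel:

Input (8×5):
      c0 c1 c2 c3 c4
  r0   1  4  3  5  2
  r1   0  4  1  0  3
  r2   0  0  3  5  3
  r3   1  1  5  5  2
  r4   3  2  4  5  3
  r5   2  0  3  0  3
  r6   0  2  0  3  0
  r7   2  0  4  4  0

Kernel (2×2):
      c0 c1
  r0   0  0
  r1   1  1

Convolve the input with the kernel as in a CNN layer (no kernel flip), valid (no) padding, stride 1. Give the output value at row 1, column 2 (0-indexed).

8

The receptive field on the input at this output position is [1 0 / 3 5]. Elementwise product with the kernel and sum: 3·1 + 5·1.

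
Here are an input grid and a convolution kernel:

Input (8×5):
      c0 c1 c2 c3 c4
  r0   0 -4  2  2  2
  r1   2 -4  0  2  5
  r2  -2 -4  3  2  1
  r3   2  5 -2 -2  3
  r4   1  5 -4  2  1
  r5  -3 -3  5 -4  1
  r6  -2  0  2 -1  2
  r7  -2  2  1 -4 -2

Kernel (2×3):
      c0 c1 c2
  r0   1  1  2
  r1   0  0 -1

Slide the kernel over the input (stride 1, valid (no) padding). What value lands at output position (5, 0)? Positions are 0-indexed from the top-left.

The receptive field on the input at this output position is [-3 -3 5 / -2 0 2]. Elementwise product with the kernel and sum: -3·1 + -3·1 + 5·2 + 2·-1.

2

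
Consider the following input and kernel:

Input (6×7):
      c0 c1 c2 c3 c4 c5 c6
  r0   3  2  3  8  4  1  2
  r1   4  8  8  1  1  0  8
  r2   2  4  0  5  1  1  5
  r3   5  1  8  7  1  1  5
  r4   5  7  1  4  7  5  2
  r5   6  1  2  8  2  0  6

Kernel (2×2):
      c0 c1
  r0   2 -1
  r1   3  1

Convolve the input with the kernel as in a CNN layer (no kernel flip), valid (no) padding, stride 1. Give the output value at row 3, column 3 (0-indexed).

The receptive field on the input at this output position is [7 1 / 4 7]. Elementwise product with the kernel and sum: 7·2 + 1·-1 + 4·3 + 7·1.

32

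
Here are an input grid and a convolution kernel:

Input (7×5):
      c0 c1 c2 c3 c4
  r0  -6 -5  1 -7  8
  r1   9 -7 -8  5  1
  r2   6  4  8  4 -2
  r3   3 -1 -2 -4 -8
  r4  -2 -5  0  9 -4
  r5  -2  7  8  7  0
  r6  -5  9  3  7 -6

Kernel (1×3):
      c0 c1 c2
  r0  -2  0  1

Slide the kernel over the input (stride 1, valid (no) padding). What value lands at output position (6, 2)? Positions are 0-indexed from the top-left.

-12

The receptive field on the input at this output position is [3 7 -6]. Elementwise product with the kernel and sum: 3·-2 + -6·1.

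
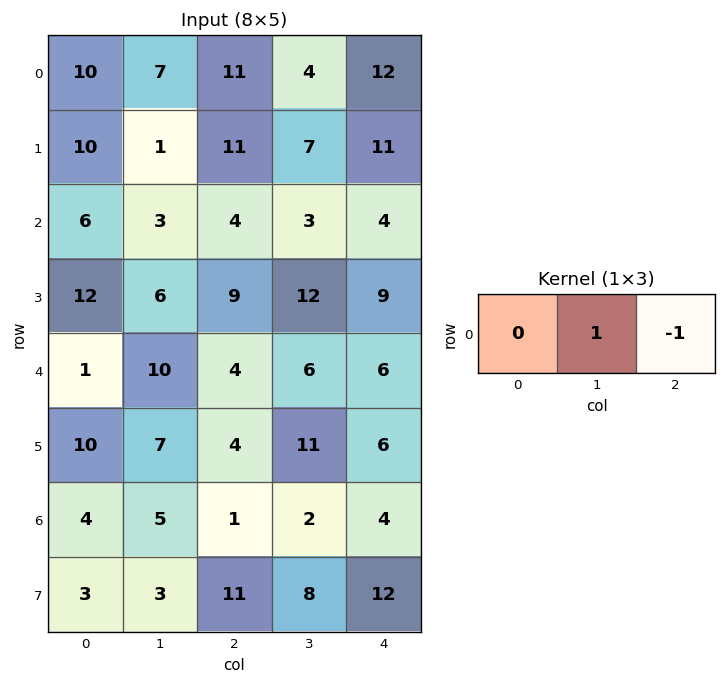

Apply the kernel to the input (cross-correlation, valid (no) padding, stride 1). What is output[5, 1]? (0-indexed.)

-7

The receptive field on the input at this output position is [7 4 11]. Elementwise product with the kernel and sum: 4·1 + 11·-1.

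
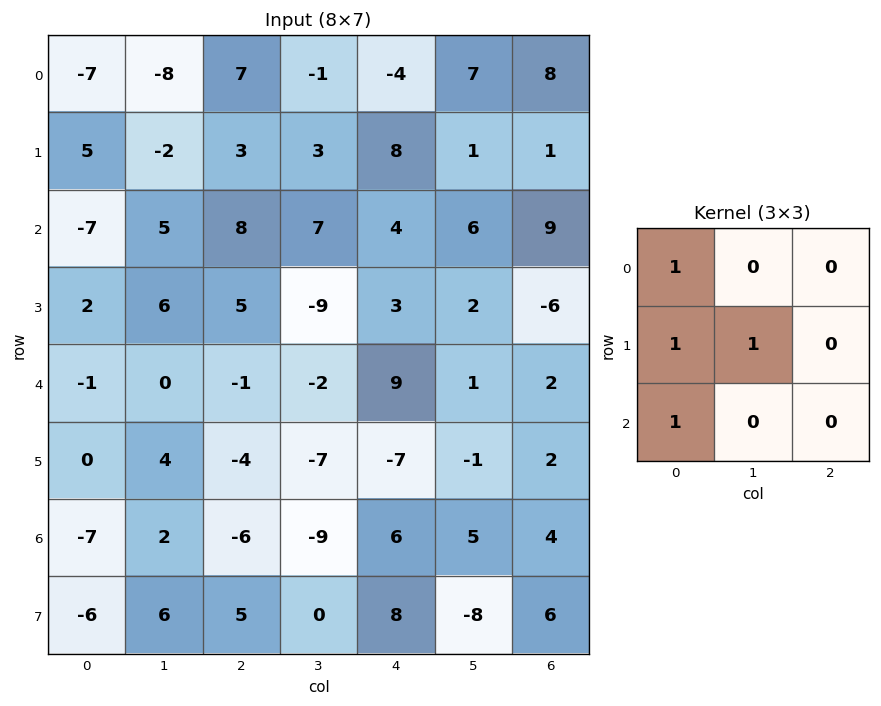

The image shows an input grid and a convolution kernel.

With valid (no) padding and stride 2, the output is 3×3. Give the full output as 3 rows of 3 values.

Output[0,0]: The receptive field on the input at this output position is [-7 -8 7 / 5 -2 3 / -7 5 8]. Elementwise product with the kernel and sum: -7·1 + 5·1 + -2·1 + -7·1.
Output[0,1]: The receptive field on the input at this output position is [7 -1 -4 / 3 3 8 / 8 7 4]. Elementwise product with the kernel and sum: 7·1 + 3·1 + 3·1 + 8·1.

-11 21 9
0 3 18
-4 -18 7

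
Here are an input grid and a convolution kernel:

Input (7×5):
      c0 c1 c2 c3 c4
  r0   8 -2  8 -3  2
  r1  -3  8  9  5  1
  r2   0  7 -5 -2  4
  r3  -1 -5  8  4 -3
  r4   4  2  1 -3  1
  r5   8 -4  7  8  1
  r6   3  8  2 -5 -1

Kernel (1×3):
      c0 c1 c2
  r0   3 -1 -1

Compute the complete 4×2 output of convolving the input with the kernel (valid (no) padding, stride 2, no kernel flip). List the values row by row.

18 25
-2 -17
9 5
-1 12

Output[0,0]: The receptive field on the input at this output position is [8 -2 8]. Elementwise product with the kernel and sum: 8·3 + -2·-1 + 8·-1.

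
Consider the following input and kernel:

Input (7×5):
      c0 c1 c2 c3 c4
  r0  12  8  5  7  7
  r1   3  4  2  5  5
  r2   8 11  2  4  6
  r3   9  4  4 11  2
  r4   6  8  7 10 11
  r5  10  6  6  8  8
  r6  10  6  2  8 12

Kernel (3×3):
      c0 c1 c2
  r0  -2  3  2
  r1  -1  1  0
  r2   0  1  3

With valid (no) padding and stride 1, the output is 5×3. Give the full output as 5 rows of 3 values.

28 25 50
29 36 40
45 29 70
28 55 64
34 51 84

Output[0,0]: The receptive field on the input at this output position is [12 8 5 / 3 4 2 / 8 11 2]. Elementwise product with the kernel and sum: 12·-2 + 8·3 + 5·2 + 3·-1 + 4·1 + 11·1 + 2·3.
Output[0,1]: The receptive field on the input at this output position is [8 5 7 / 4 2 5 / 11 2 4]. Elementwise product with the kernel and sum: 8·-2 + 5·3 + 7·2 + 4·-1 + 2·1 + 2·1 + 4·3.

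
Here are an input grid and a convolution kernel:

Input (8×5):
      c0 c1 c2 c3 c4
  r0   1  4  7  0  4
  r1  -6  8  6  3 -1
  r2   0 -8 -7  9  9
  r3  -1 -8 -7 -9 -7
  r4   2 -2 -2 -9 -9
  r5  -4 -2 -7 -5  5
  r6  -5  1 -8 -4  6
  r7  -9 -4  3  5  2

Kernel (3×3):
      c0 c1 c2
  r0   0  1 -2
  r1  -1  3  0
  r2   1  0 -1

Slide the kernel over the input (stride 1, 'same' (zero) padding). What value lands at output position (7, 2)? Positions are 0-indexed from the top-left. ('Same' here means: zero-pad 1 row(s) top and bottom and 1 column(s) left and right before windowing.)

13

The receptive field on the zero-padded input at this output position is [1 -8 -4 / -4 3 5 / 0 0 0]. Elementwise product with the kernel and sum: -8·1 + -4·-2 + -4·-1 + 3·3 + 0·1 + 0·-1.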